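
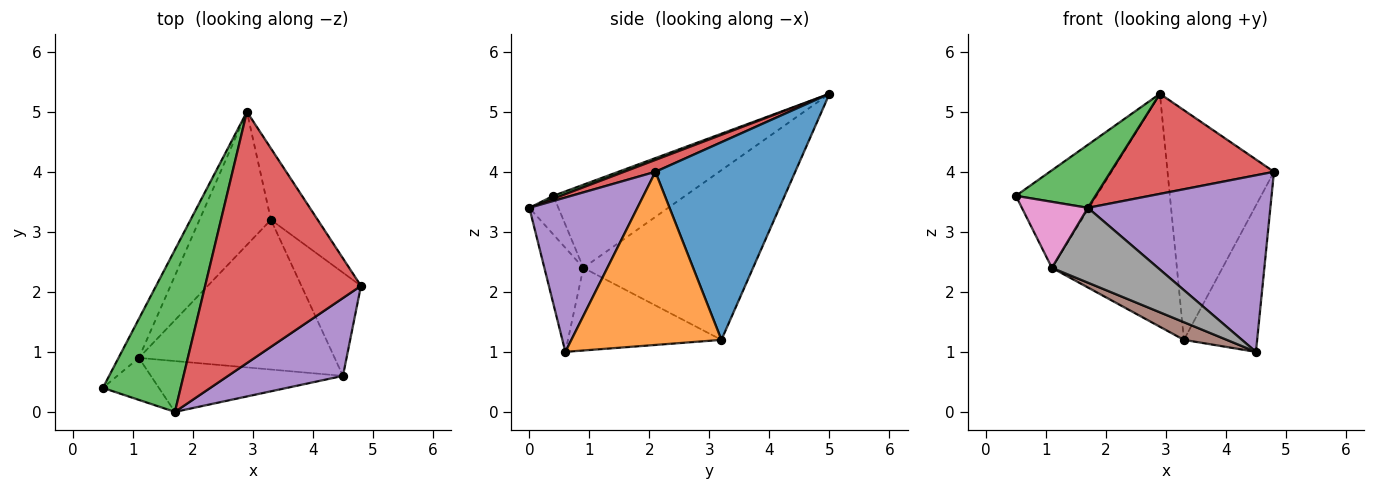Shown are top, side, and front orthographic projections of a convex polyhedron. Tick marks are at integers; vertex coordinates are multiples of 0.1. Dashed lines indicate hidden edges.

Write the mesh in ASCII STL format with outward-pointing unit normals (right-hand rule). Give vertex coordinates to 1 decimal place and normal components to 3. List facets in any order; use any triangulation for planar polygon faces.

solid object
 facet normal 0.782 0.595 -0.185
  outer loop
   vertex 3.3 3.2 1.2
   vertex 2.9 5.0 5.3
   vertex 4.8 2.1 4.0
  endloop
 endfacet
 facet normal 0.859 0.419 -0.295
  outer loop
   vertex 3.3 3.2 1.2
   vertex 4.8 2.1 4.0
   vertex 4.5 0.6 1.0
  endloop
 endfacet
 facet normal 0.034 -0.362 0.931
  outer loop
   vertex 1.7 0.0 3.4
   vertex 2.9 5.0 5.3
   vertex 0.5 0.4 3.6
  endloop
 endfacet
 facet normal 0.071 -0.369 0.927
  outer loop
   vertex 1.7 0.0 3.4
   vertex 4.8 2.1 4.0
   vertex 2.9 5.0 5.3
  endloop
 endfacet
 facet normal 0.476 -0.805 0.355
  outer loop
   vertex 1.7 0.0 3.4
   vertex 4.5 0.6 1.0
   vertex 4.8 2.1 4.0
  endloop
 endfacet
 facet normal -0.387 -0.108 -0.916
  outer loop
   vertex 1.1 0.9 2.4
   vertex 3.3 3.2 1.2
   vertex 4.5 0.6 1.0
  endloop
 endfacet
 facet normal -0.348 -0.791 -0.503
  outer loop
   vertex 1.1 0.9 2.4
   vertex 1.7 0.0 3.4
   vertex 0.5 0.4 3.6
  endloop
 endfacet
 facet normal -0.291 -0.791 -0.538
  outer loop
   vertex 1.1 0.9 2.4
   vertex 4.5 0.6 1.0
   vertex 1.7 0.0 3.4
  endloop
 endfacet
 facet normal -0.835 0.511 -0.204
  outer loop
   vertex 1.1 0.9 2.4
   vertex 0.5 0.4 3.6
   vertex 2.9 5.0 5.3
  endloop
 endfacet
 facet normal -0.762 0.562 -0.321
  outer loop
   vertex 1.1 0.9 2.4
   vertex 2.9 5.0 5.3
   vertex 3.3 3.2 1.2
  endloop
 endfacet
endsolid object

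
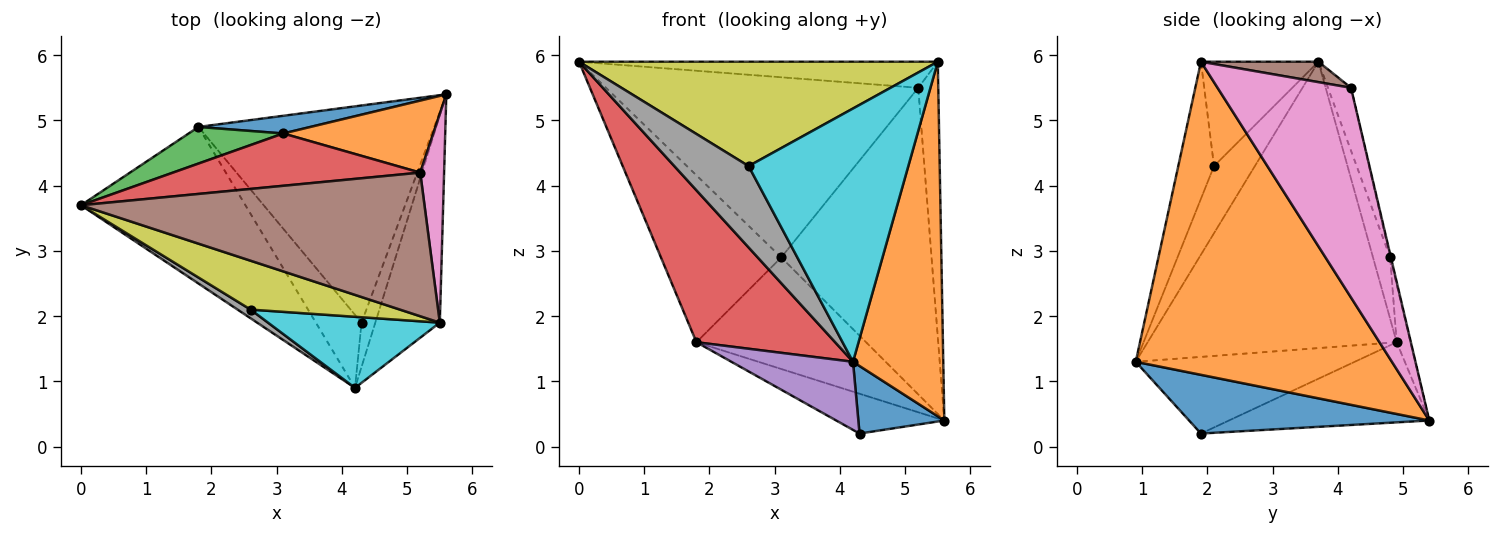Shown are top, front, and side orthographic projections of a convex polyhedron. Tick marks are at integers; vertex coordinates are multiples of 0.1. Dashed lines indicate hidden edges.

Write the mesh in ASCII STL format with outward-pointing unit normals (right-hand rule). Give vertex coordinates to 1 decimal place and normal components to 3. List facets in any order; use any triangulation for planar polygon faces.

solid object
 facet normal 0.919 -0.329 -0.216
  outer loop
   vertex 4.3 1.9 0.2
   vertex 5.6 5.4 0.4
   vertex 4.2 0.9 1.3
  endloop
 endfacet
 facet normal 0.926 -0.326 -0.191
  outer loop
   vertex 5.5 1.9 5.9
   vertex 4.2 0.9 1.3
   vertex 5.6 5.4 0.4
  endloop
 endfacet
 facet normal -0.317 0.171 -0.933
  outer loop
   vertex 1.8 4.9 1.6
   vertex 5.6 5.4 0.4
   vertex 4.3 1.9 0.2
  endloop
 endfacet
 facet normal -0.781 -0.435 -0.448
  outer loop
   vertex 1.8 4.9 1.6
   vertex 4.2 0.9 1.3
   vertex 0.0 3.7 5.9
  endloop
 endfacet
 facet normal -0.775 -0.431 -0.462
  outer loop
   vertex 1.8 4.9 1.6
   vertex 4.3 1.9 0.2
   vertex 4.2 0.9 1.3
  endloop
 endfacet
 facet normal 0.058 0.178 0.982
  outer loop
   vertex 5.2 4.2 5.5
   vertex 0.0 3.7 5.9
   vertex 5.5 1.9 5.9
  endloop
 endfacet
 facet normal 0.983 0.148 0.112
  outer loop
   vertex 5.2 4.2 5.5
   vertex 5.5 1.9 5.9
   vertex 5.6 5.4 0.4
  endloop
 endfacet
 facet normal -0.480 -0.873 0.093
  outer loop
   vertex 2.6 2.1 4.3
   vertex 0.0 3.7 5.9
   vertex 4.2 0.9 1.3
  endloop
 endfacet
 facet normal -0.284 -0.868 0.407
  outer loop
   vertex 2.6 2.1 4.3
   vertex 5.5 1.9 5.9
   vertex 0.0 3.7 5.9
  endloop
 endfacet
 facet normal -0.211 -0.941 0.264
  outer loop
   vertex 2.6 2.1 4.3
   vertex 4.2 0.9 1.3
   vertex 5.5 1.9 5.9
  endloop
 endfacet
 facet normal -0.080 0.984 0.156
  outer loop
   vertex 3.1 4.8 2.9
   vertex 5.6 5.4 0.4
   vertex 1.8 4.9 1.6
  endloop
 endfacet
 facet normal -0.005 0.973 0.229
  outer loop
   vertex 3.1 4.8 2.9
   vertex 5.2 4.2 5.5
   vertex 5.6 5.4 0.4
  endloop
 endfacet
 facet normal -0.138 0.967 0.212
  outer loop
   vertex 3.1 4.8 2.9
   vertex 1.8 4.9 1.6
   vertex 0.0 3.7 5.9
  endloop
 endfacet
 facet normal -0.071 0.958 0.278
  outer loop
   vertex 3.1 4.8 2.9
   vertex 0.0 3.7 5.9
   vertex 5.2 4.2 5.5
  endloop
 endfacet
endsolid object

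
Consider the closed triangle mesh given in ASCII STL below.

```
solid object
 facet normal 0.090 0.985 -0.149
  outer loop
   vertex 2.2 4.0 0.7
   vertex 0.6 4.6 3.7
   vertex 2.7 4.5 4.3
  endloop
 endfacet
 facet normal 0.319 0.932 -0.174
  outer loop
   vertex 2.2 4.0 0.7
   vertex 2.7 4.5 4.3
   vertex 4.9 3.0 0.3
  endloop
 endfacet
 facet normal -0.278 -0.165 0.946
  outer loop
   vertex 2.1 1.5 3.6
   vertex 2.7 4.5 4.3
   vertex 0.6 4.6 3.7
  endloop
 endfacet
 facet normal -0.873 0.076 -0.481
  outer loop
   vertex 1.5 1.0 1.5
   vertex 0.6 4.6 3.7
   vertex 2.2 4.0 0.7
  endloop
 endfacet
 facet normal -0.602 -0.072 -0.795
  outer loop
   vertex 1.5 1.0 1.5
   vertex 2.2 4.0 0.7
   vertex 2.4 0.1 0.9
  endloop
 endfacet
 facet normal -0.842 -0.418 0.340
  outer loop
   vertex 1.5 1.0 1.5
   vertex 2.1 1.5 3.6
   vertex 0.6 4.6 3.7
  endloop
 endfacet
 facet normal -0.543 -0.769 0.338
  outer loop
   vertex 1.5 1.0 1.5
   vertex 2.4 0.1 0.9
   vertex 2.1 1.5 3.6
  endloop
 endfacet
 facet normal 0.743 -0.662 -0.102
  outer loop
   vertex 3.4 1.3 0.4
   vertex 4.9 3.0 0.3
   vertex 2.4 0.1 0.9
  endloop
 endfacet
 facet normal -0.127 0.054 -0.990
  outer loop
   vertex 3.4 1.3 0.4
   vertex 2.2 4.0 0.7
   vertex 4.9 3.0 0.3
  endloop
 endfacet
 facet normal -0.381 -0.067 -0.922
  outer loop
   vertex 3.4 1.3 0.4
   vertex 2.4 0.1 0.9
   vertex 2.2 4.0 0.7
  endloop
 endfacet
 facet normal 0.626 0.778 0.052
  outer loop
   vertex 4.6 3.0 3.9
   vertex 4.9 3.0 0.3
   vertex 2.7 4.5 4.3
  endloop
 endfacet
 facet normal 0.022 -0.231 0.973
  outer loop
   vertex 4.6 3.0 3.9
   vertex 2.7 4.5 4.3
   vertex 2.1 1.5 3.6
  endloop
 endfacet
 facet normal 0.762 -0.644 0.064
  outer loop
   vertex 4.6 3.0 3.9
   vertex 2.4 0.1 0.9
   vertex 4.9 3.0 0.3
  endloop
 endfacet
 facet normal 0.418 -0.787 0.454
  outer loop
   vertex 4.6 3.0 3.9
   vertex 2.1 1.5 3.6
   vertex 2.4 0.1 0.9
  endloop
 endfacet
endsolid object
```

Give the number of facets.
14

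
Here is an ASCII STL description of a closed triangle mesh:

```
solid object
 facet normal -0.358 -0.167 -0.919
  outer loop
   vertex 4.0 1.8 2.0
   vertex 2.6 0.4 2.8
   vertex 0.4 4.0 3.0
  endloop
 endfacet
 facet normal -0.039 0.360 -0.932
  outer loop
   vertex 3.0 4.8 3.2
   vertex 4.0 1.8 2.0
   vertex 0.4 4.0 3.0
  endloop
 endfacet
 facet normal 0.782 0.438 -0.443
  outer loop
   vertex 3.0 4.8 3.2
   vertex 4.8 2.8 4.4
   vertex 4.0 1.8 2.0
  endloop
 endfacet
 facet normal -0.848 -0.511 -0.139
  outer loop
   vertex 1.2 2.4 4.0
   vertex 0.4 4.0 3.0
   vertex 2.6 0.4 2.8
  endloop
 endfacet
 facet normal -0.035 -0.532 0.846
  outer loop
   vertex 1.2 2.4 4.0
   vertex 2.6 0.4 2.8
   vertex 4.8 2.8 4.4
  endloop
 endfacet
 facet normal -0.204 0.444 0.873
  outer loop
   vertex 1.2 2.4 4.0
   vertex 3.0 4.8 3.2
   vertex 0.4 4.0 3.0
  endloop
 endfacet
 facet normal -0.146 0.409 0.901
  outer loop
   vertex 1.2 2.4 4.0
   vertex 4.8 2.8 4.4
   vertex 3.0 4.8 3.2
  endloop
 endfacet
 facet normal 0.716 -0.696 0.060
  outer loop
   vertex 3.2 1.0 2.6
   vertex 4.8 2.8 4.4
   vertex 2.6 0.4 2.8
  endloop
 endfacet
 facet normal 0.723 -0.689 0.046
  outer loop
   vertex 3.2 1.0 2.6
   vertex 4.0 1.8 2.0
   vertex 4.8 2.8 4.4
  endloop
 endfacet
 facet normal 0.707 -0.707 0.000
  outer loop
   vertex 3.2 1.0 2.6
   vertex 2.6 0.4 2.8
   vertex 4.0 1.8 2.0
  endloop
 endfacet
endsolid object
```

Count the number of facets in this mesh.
10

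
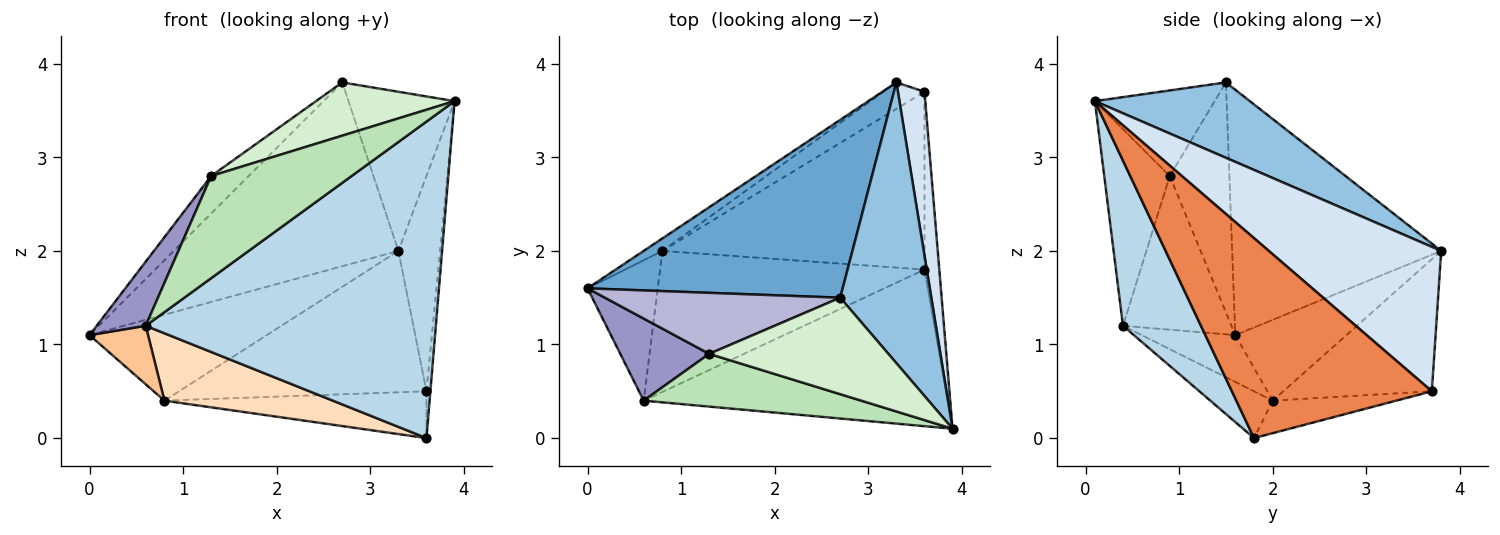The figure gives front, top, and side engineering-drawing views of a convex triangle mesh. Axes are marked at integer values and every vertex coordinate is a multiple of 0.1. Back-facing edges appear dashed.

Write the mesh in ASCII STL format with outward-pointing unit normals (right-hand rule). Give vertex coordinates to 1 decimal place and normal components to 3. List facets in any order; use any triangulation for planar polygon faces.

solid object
 facet normal -0.556 0.597 0.578
  outer loop
   vertex 2.7 1.5 3.8
   vertex 3.3 3.8 2.0
   vertex 0.0 1.6 1.1
  endloop
 endfacet
 facet normal 0.584 0.400 0.706
  outer loop
   vertex 2.7 1.5 3.8
   vertex 3.9 0.1 3.6
   vertex 3.3 3.8 2.0
  endloop
 endfacet
 facet normal 0.234 -0.871 -0.431
  outer loop
   vertex 0.6 0.4 1.2
   vertex 3.6 1.8 0.0
   vertex 3.9 0.1 3.6
  endloop
 endfacet
 facet normal 0.957 0.231 0.176
  outer loop
   vertex 3.6 3.7 0.5
   vertex 3.3 3.8 2.0
   vertex 3.9 0.1 3.6
  endloop
 endfacet
 facet normal 0.997 0.019 -0.074
  outer loop
   vertex 3.6 3.7 0.5
   vertex 3.9 0.1 3.6
   vertex 3.6 1.8 0.0
  endloop
 endfacet
 facet normal -0.119 0.253 -0.960
  outer loop
   vertex 0.8 2.0 0.4
   vertex 3.6 3.7 0.5
   vertex 3.6 1.8 0.0
  endloop
 endfacet
 facet normal -0.524 -0.328 -0.786
  outer loop
   vertex 0.8 2.0 0.4
   vertex 0.6 0.4 1.2
   vertex 0.0 1.6 1.1
  endloop
 endfacet
 facet normal -0.158 -0.426 -0.891
  outer loop
   vertex 0.8 2.0 0.4
   vertex 3.6 1.8 0.0
   vertex 0.6 0.4 1.2
  endloop
 endfacet
 facet normal -0.527 0.841 -0.122
  outer loop
   vertex 0.8 2.0 0.4
   vertex 0.0 1.6 1.1
   vertex 3.3 3.8 2.0
  endloop
 endfacet
 facet normal -0.508 0.847 -0.158
  outer loop
   vertex 0.8 2.0 0.4
   vertex 3.3 3.8 2.0
   vertex 3.6 3.7 0.5
  endloop
 endfacet
 facet normal -0.383 -0.821 0.424
  outer loop
   vertex 1.3 0.9 2.8
   vertex 0.6 0.4 1.2
   vertex 3.9 0.1 3.6
  endloop
 endfacet
 facet normal -0.386 -0.446 0.808
  outer loop
   vertex 1.3 0.9 2.8
   vertex 3.9 0.1 3.6
   vertex 2.7 1.5 3.8
  endloop
 endfacet
 facet normal -0.806 -0.364 0.466
  outer loop
   vertex 1.3 0.9 2.8
   vertex 0.0 1.6 1.1
   vertex 0.6 0.4 1.2
  endloop
 endfacet
 facet normal -0.640 0.402 0.655
  outer loop
   vertex 1.3 0.9 2.8
   vertex 2.7 1.5 3.8
   vertex 0.0 1.6 1.1
  endloop
 endfacet
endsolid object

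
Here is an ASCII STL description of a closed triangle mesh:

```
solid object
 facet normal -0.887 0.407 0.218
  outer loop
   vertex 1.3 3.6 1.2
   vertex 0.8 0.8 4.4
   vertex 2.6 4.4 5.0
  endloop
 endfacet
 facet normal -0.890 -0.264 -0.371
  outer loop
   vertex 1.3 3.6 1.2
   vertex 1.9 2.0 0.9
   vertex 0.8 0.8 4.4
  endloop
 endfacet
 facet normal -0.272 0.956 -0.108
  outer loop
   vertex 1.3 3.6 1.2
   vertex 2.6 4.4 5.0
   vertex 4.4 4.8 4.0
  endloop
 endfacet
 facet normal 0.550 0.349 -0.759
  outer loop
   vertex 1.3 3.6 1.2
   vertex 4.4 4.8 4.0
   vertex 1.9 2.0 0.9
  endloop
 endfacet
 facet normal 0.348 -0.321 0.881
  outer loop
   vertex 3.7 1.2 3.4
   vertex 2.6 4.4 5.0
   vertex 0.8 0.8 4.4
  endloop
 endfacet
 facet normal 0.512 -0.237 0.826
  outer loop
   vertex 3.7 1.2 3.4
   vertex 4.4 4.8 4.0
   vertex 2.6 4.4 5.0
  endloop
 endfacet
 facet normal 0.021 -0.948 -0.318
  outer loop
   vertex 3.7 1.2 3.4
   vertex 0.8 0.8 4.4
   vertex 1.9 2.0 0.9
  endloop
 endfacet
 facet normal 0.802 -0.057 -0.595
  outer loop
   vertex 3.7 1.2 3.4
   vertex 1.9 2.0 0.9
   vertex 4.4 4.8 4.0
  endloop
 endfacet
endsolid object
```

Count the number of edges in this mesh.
12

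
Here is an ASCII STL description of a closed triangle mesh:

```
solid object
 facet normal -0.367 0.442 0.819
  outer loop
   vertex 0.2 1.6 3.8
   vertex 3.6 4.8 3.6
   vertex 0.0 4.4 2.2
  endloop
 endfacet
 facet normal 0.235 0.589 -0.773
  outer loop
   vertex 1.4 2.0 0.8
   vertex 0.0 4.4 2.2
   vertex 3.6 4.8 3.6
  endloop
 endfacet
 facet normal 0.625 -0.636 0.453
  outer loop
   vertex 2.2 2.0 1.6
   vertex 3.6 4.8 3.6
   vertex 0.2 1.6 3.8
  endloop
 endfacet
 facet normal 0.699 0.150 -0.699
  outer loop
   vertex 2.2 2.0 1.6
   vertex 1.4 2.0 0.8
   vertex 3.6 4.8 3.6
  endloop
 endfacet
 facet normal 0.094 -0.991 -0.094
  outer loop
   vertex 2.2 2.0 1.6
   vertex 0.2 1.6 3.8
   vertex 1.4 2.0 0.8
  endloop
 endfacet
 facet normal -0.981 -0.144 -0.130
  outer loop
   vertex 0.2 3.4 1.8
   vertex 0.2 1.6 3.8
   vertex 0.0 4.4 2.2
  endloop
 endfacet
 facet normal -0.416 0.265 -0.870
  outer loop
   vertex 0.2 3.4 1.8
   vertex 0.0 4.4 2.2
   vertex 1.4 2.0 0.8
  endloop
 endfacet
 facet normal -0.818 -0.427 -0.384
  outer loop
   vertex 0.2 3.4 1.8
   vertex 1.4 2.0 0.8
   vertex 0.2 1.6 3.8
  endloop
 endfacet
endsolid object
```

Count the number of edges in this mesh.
12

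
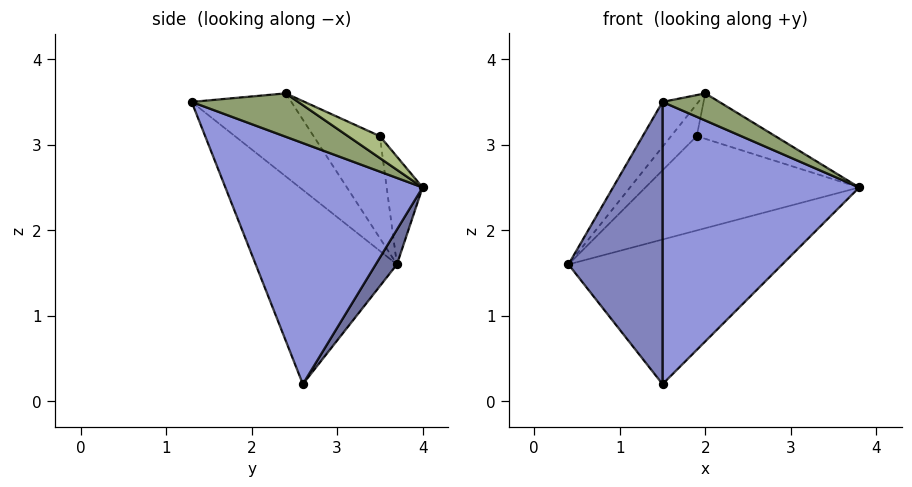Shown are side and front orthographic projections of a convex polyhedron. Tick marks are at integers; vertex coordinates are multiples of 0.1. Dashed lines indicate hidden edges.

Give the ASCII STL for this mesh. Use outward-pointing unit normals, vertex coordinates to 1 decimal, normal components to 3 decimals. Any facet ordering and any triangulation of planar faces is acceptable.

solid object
 facet normal 0.081 0.814 -0.576
  outer loop
   vertex 1.5 2.6 0.2
   vertex 0.4 3.7 1.6
   vertex 3.8 4.0 2.5
  endloop
 endfacet
 facet normal -0.813 -0.542 -0.213
  outer loop
   vertex 1.5 2.6 0.2
   vertex 1.5 1.3 3.5
   vertex 0.4 3.7 1.6
  endloop
 endfacet
 facet normal 0.682 -0.680 -0.268
  outer loop
   vertex 1.5 2.6 0.2
   vertex 3.8 4.0 2.5
   vertex 1.5 1.3 3.5
  endloop
 endfacet
 facet normal -0.159 0.945 0.285
  outer loop
   vertex 1.9 3.5 3.1
   vertex 3.8 4.0 2.5
   vertex 0.4 3.7 1.6
  endloop
 endfacet
 facet normal 0.703 -0.374 0.605
  outer loop
   vertex 2.0 2.4 3.6
   vertex 1.5 1.3 3.5
   vertex 3.8 4.0 2.5
  endloop
 endfacet
 facet normal 0.171 0.421 0.891
  outer loop
   vertex 2.0 2.4 3.6
   vertex 3.8 4.0 2.5
   vertex 1.9 3.5 3.1
  endloop
 endfacet
 facet normal -0.674 0.243 0.697
  outer loop
   vertex 2.0 2.4 3.6
   vertex 0.4 3.7 1.6
   vertex 1.5 1.3 3.5
  endloop
 endfacet
 facet normal -0.666 0.258 0.700
  outer loop
   vertex 2.0 2.4 3.6
   vertex 1.9 3.5 3.1
   vertex 0.4 3.7 1.6
  endloop
 endfacet
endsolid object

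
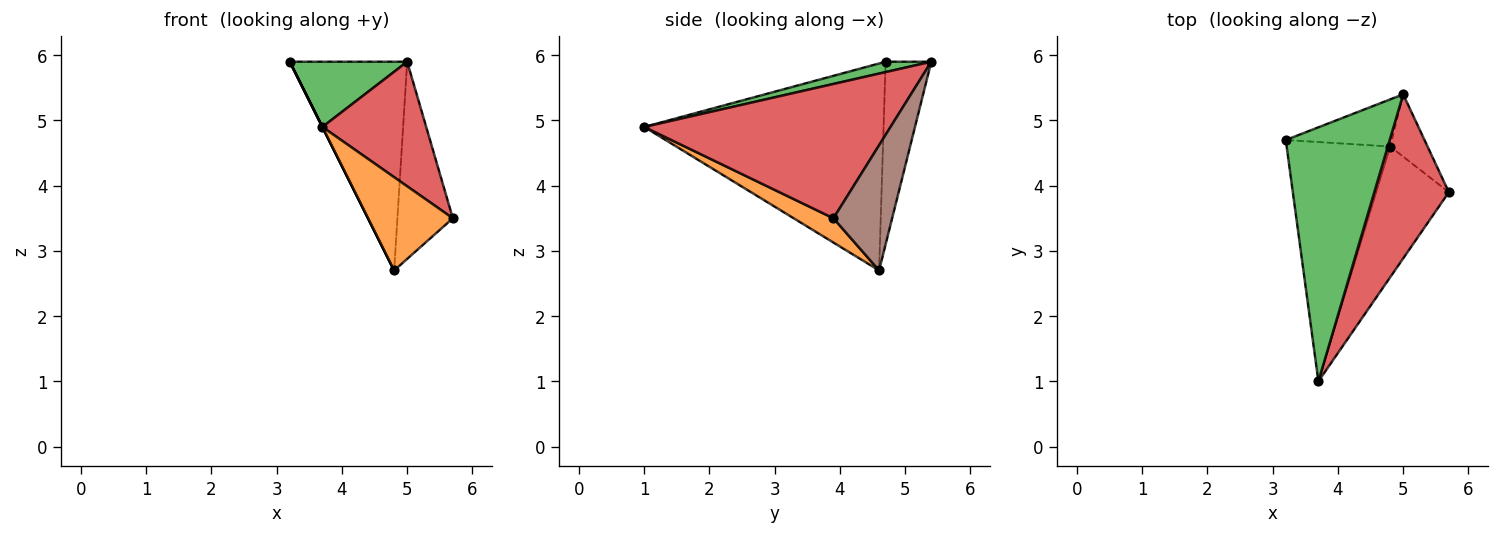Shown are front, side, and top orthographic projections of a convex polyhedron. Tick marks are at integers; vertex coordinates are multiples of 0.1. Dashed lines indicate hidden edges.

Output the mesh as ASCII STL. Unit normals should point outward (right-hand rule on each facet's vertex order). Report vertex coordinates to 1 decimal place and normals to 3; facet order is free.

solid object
 facet normal -0.894 0.000 -0.447
  outer loop
   vertex 4.8 4.6 2.7
   vertex 3.7 1.0 4.9
   vertex 3.2 4.7 5.9
  endloop
 endfacet
 facet normal 0.263 -0.560 -0.786
  outer loop
   vertex 4.8 4.6 2.7
   vertex 5.7 3.9 3.5
   vertex 3.7 1.0 4.9
  endloop
 endfacet
 facet normal 0.096 -0.248 0.964
  outer loop
   vertex 5.0 5.4 5.9
   vertex 3.2 4.7 5.9
   vertex 3.7 1.0 4.9
  endloop
 endfacet
 facet normal 0.820 -0.346 0.455
  outer loop
   vertex 5.0 5.4 5.9
   vertex 3.7 1.0 4.9
   vertex 5.7 3.9 3.5
  endloop
 endfacet
 facet normal -0.355 0.912 -0.206
  outer loop
   vertex 5.0 5.4 5.9
   vertex 4.8 4.6 2.7
   vertex 3.2 4.7 5.9
  endloop
 endfacet
 facet normal 0.710 0.671 -0.212
  outer loop
   vertex 5.0 5.4 5.9
   vertex 5.7 3.9 3.5
   vertex 4.8 4.6 2.7
  endloop
 endfacet
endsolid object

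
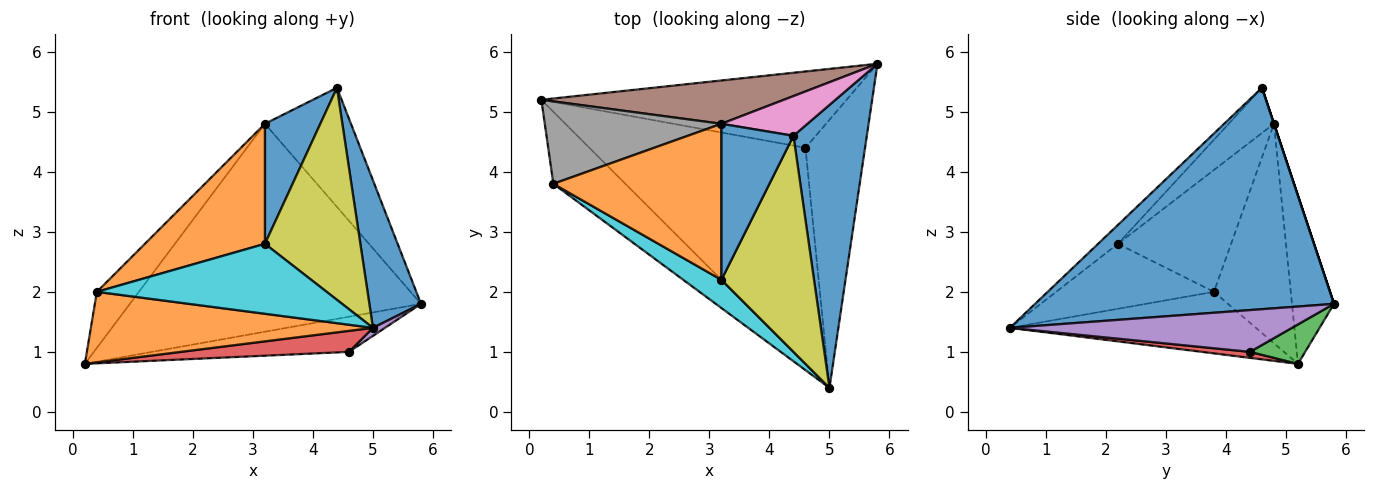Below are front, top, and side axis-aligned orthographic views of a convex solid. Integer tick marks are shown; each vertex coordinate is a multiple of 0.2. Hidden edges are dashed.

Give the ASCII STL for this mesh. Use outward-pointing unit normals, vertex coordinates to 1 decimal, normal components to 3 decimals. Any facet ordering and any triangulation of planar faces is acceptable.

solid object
 facet normal 0.937 -0.162 0.310
  outer loop
   vertex 4.4 4.6 5.4
   vertex 5.0 0.4 1.4
   vertex 5.8 5.8 1.8
  endloop
 endfacet
 facet normal -0.521 -0.597 -0.610
  outer loop
   vertex 0.4 3.8 2.0
   vertex 0.2 5.2 0.8
   vertex 5.0 0.4 1.4
  endloop
 endfacet
 facet normal 0.117 0.416 -0.902
  outer loop
   vertex 4.6 4.4 1.0
   vertex 0.2 5.2 0.8
   vertex 5.8 5.8 1.8
  endloop
 endfacet
 facet normal 0.028 -0.097 -0.995
  outer loop
   vertex 4.6 4.4 1.0
   vertex 5.0 0.4 1.4
   vertex 0.2 5.2 0.8
  endloop
 endfacet
 facet normal 0.574 -0.024 -0.818
  outer loop
   vertex 4.6 4.4 1.0
   vertex 5.8 5.8 1.8
   vertex 5.0 0.4 1.4
  endloop
 endfacet
 facet normal -0.140 0.969 0.202
  outer loop
   vertex 3.2 4.8 4.8
   vertex 5.8 5.8 1.8
   vertex 0.2 5.2 0.8
  endloop
 endfacet
 facet normal 0.000 0.949 0.316
  outer loop
   vertex 3.2 4.8 4.8
   vertex 4.4 4.6 5.4
   vertex 5.8 5.8 1.8
  endloop
 endfacet
 facet normal -0.717 0.392 0.577
  outer loop
   vertex 3.2 4.8 4.8
   vertex 0.2 5.2 0.8
   vertex 0.4 3.8 2.0
  endloop
 endfacet
 facet normal -0.144 -0.693 0.706
  outer loop
   vertex 3.2 2.2 2.8
   vertex 5.0 0.4 1.4
   vertex 4.4 4.6 5.4
  endloop
 endfacet
 facet normal -0.537 -0.782 0.315
  outer loop
   vertex 3.2 2.2 2.8
   vertex 0.4 3.8 2.0
   vertex 5.0 0.4 1.4
  endloop
 endfacet
 facet normal -0.446 -0.546 0.710
  outer loop
   vertex 3.2 2.2 2.8
   vertex 4.4 4.6 5.4
   vertex 3.2 4.8 4.8
  endloop
 endfacet
 facet normal -0.498 -0.529 0.687
  outer loop
   vertex 3.2 2.2 2.8
   vertex 3.2 4.8 4.8
   vertex 0.4 3.8 2.0
  endloop
 endfacet
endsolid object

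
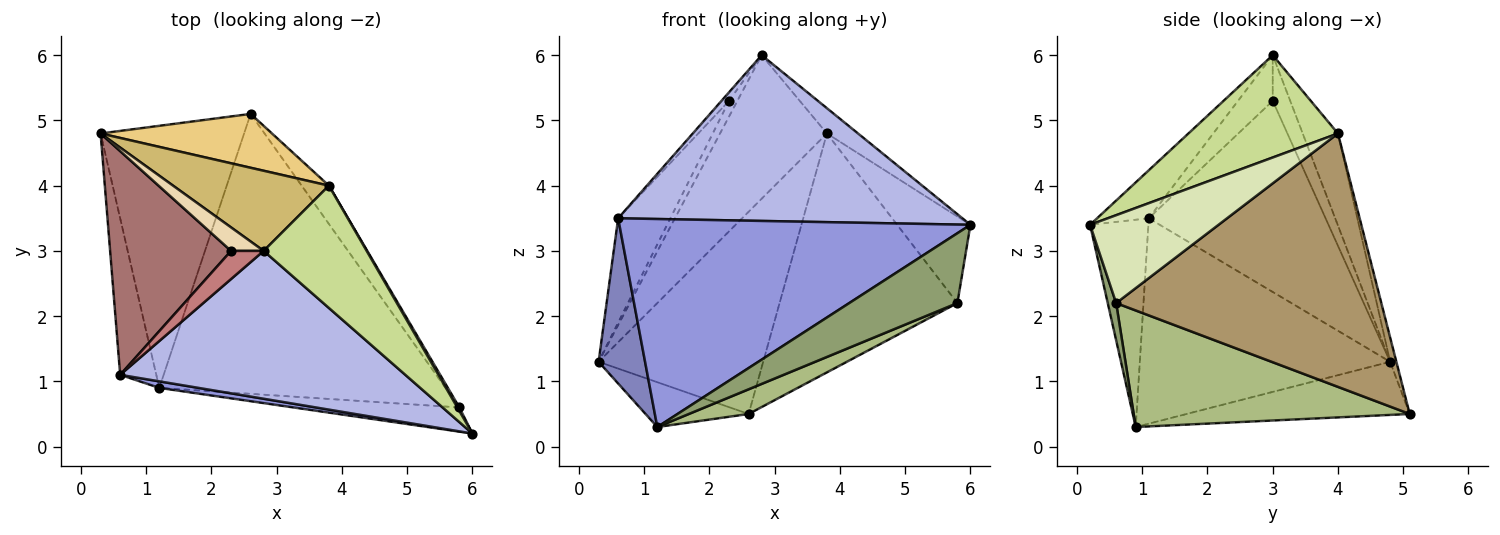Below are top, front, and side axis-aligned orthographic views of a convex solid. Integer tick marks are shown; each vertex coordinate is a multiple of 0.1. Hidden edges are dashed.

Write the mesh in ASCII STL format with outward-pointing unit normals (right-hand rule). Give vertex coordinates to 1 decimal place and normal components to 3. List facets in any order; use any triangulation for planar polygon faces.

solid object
 facet normal -0.343 0.158 -0.926
  outer loop
   vertex 2.6 5.1 0.5
   vertex 1.2 0.9 0.3
   vertex 0.3 4.8 1.3
  endloop
 endfacet
 facet normal -0.969 -0.180 -0.170
  outer loop
   vertex 0.6 1.1 3.5
   vertex 0.3 4.8 1.3
   vertex 1.2 0.9 0.3
  endloop
 endfacet
 facet normal -0.164 -0.986 0.031
  outer loop
   vertex 0.6 1.1 3.5
   vertex 1.2 0.9 0.3
   vertex 6.0 0.2 3.4
  endloop
 endfacet
 facet normal -0.111 -0.742 0.662
  outer loop
   vertex 0.6 1.1 3.5
   vertex 6.0 0.2 3.4
   vertex 2.8 3.0 6.0
  endloop
 endfacet
 facet normal 0.073 -0.942 -0.326
  outer loop
   vertex 5.8 0.6 2.2
   vertex 6.0 0.2 3.4
   vertex 1.2 0.9 0.3
  endloop
 endfacet
 facet normal 0.376 -0.081 -0.923
  outer loop
   vertex 5.8 0.6 2.2
   vertex 1.2 0.9 0.3
   vertex 2.6 5.1 0.5
  endloop
 endfacet
 facet normal 0.697 0.145 0.702
  outer loop
   vertex 3.8 4.0 4.8
   vertex 2.8 3.0 6.0
   vertex 6.0 0.2 3.4
  endloop
 endfacet
 facet normal 0.868 0.495 0.020
  outer loop
   vertex 3.8 4.0 4.8
   vertex 6.0 0.2 3.4
   vertex 5.8 0.6 2.2
  endloop
 endfacet
 facet normal 0.827 0.555 -0.089
  outer loop
   vertex 3.8 4.0 4.8
   vertex 5.8 0.6 2.2
   vertex 2.6 5.1 0.5
  endloop
 endfacet
 facet normal -0.277 0.839 0.469
  outer loop
   vertex 3.8 4.0 4.8
   vertex 0.3 4.8 1.3
   vertex 2.8 3.0 6.0
  endloop
 endfacet
 facet normal -0.036 0.966 0.257
  outer loop
   vertex 3.8 4.0 4.8
   vertex 2.6 5.1 0.5
   vertex 0.3 4.8 1.3
  endloop
 endfacet
 facet normal -0.759 0.361 0.542
  outer loop
   vertex 2.3 3.0 5.3
   vertex 2.8 3.0 6.0
   vertex 0.3 4.8 1.3
  endloop
 endfacet
 facet normal -0.820 0.242 0.519
  outer loop
   vertex 2.3 3.0 5.3
   vertex 0.3 4.8 1.3
   vertex 0.6 1.1 3.5
  endloop
 endfacet
 facet normal -0.801 0.175 0.572
  outer loop
   vertex 2.3 3.0 5.3
   vertex 0.6 1.1 3.5
   vertex 2.8 3.0 6.0
  endloop
 endfacet
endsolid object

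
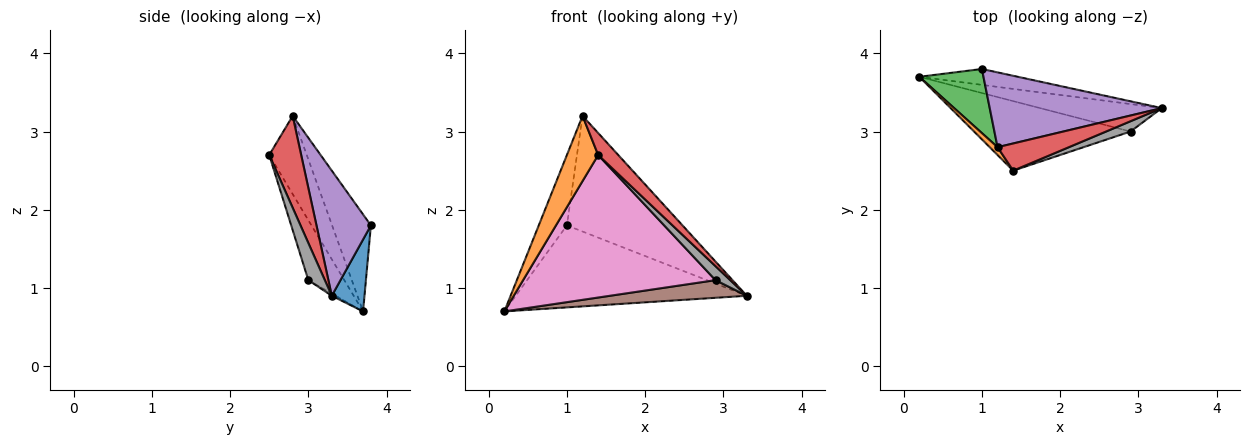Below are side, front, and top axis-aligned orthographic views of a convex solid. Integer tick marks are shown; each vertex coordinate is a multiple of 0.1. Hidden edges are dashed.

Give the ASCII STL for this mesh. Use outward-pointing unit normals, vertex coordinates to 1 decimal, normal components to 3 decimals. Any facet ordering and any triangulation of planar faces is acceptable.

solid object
 facet normal 0.138 0.972 -0.188
  outer loop
   vertex 1.0 3.8 1.8
   vertex 3.3 3.3 0.9
   vertex 0.2 3.7 0.7
  endloop
 endfacet
 facet normal -0.766 -0.638 0.077
  outer loop
   vertex 1.2 2.8 3.2
   vertex 0.2 3.7 0.7
   vertex 1.4 2.5 2.7
  endloop
 endfacet
 facet normal -0.714 0.518 0.472
  outer loop
   vertex 1.2 2.8 3.2
   vertex 1.0 3.8 1.8
   vertex 0.2 3.7 0.7
  endloop
 endfacet
 facet normal 0.708 -0.444 0.550
  outer loop
   vertex 1.2 2.8 3.2
   vertex 1.4 2.5 2.7
   vertex 3.3 3.3 0.9
  endloop
 endfacet
 facet normal 0.367 0.781 0.505
  outer loop
   vertex 1.2 2.8 3.2
   vertex 3.3 3.3 0.9
   vertex 1.0 3.8 1.8
  endloop
 endfacet
 facet normal -0.015 -0.540 -0.841
  outer loop
   vertex 2.9 3.0 1.1
   vertex 0.2 3.7 0.7
   vertex 3.3 3.3 0.9
  endloop
 endfacet
 facet normal -0.166 -0.886 -0.432
  outer loop
   vertex 2.9 3.0 1.1
   vertex 1.4 2.5 2.7
   vertex 0.2 3.7 0.7
  endloop
 endfacet
 facet normal 0.669 -0.599 0.440
  outer loop
   vertex 2.9 3.0 1.1
   vertex 3.3 3.3 0.9
   vertex 1.4 2.5 2.7
  endloop
 endfacet
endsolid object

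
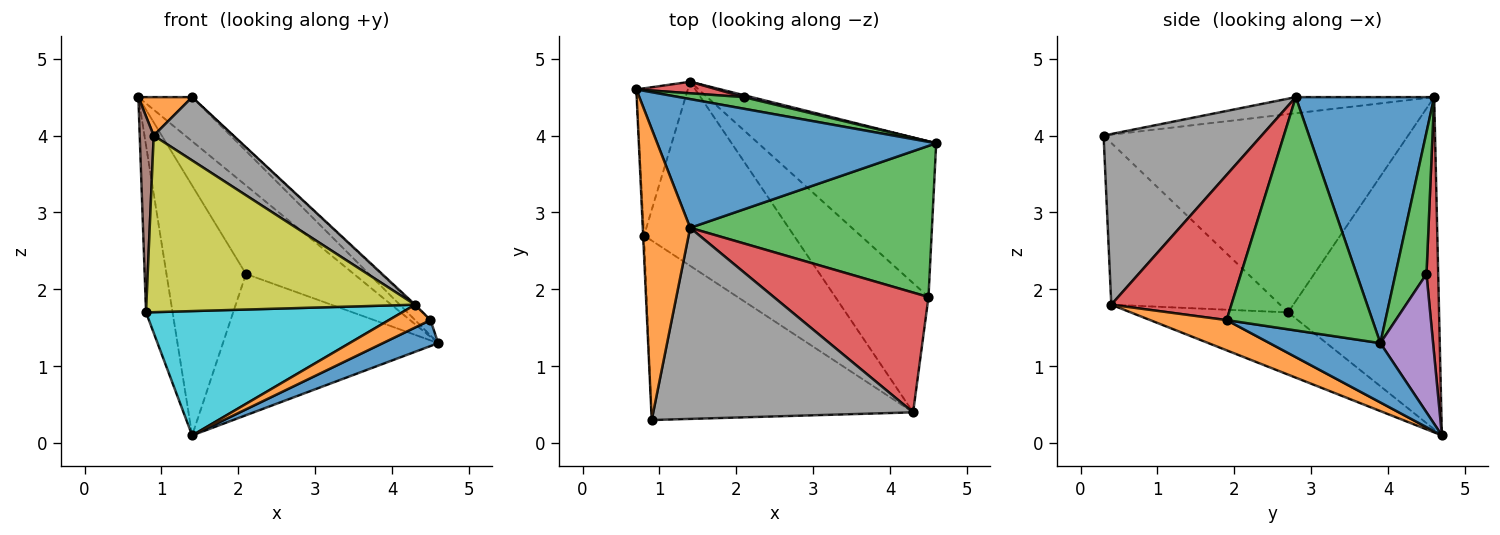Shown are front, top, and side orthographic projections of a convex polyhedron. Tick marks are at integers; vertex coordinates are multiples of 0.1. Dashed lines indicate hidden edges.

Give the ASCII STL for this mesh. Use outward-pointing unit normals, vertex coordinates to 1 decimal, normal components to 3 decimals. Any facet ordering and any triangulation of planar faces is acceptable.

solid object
 facet normal 0.641 0.249 0.726
  outer loop
   vertex 1.4 2.8 4.5
   vertex 4.6 3.9 1.3
   vertex 0.7 4.6 4.5
  endloop
 endfacet
 facet normal -0.319 -0.124 0.940
  outer loop
   vertex 1.4 2.8 4.5
   vertex 0.7 4.6 4.5
   vertex 0.9 0.3 4.0
  endloop
 endfacet
 facet normal 0.274 0.954 0.125
  outer loop
   vertex 2.1 4.5 2.2
   vertex 0.7 4.6 4.5
   vertex 4.6 3.9 1.3
  endloop
 endfacet
 facet normal 0.146 0.988 0.046
  outer loop
   vertex 2.1 4.5 2.2
   vertex 1.4 4.7 0.1
   vertex 0.7 4.6 4.5
  endloop
 endfacet
 facet normal 0.238 0.971 0.013
  outer loop
   vertex 2.1 4.5 2.2
   vertex 4.6 3.9 1.3
   vertex 1.4 4.7 0.1
  endloop
 endfacet
 facet normal -0.999 -0.046 -0.005
  outer loop
   vertex 0.8 2.7 1.7
   vertex 0.9 0.3 4.0
   vertex 0.7 4.6 4.5
  endloop
 endfacet
 facet normal -0.974 0.171 -0.151
  outer loop
   vertex 0.8 2.7 1.7
   vertex 0.7 4.6 4.5
   vertex 1.4 4.7 0.1
  endloop
 endfacet
 facet normal 0.529 -0.267 0.806
  outer loop
   vertex 4.3 0.4 1.8
   vertex 1.4 2.8 4.5
   vertex 0.9 0.3 4.0
  endloop
 endfacet
 facet normal -0.403 -0.642 -0.652
  outer loop
   vertex 4.3 0.4 1.8
   vertex 0.9 0.3 4.0
   vertex 0.8 2.7 1.7
  endloop
 endfacet
 facet normal -0.325 -0.529 -0.784
  outer loop
   vertex 4.3 0.4 1.8
   vertex 0.8 2.7 1.7
   vertex 1.4 4.7 0.1
  endloop
 endfacet
 facet normal 0.312 -0.156 -0.937
  outer loop
   vertex 4.5 1.9 1.6
   vertex 1.4 4.7 0.1
   vertex 4.6 3.9 1.3
  endloop
 endfacet
 facet normal 0.304 -0.166 -0.938
  outer loop
   vertex 4.5 1.9 1.6
   vertex 4.3 0.4 1.8
   vertex 1.4 4.7 0.1
  endloop
 endfacet
 facet normal 0.693 0.073 0.718
  outer loop
   vertex 4.5 1.9 1.6
   vertex 4.6 3.9 1.3
   vertex 1.4 2.8 4.5
  endloop
 endfacet
 facet normal 0.684 0.006 0.729
  outer loop
   vertex 4.5 1.9 1.6
   vertex 1.4 2.8 4.5
   vertex 4.3 0.4 1.8
  endloop
 endfacet
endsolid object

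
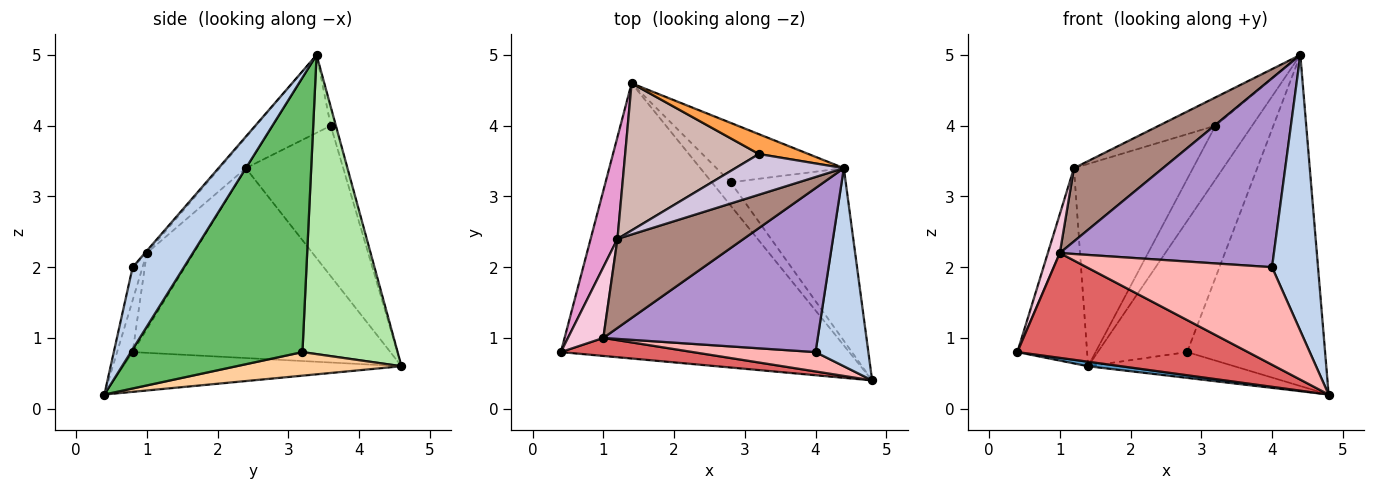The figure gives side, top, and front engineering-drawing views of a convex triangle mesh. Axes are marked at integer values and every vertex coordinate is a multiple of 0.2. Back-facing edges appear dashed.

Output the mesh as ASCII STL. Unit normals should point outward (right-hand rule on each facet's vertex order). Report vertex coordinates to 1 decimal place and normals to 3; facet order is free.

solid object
 facet normal -0.137 -0.016 -0.991
  outer loop
   vertex 1.4 4.6 0.6
   vertex 4.8 0.4 0.2
   vertex 0.4 0.8 0.8
  endloop
 endfacet
 facet normal 0.671 -0.602 0.432
  outer loop
   vertex 4.0 0.8 2.0
   vertex 4.8 0.4 0.2
   vertex 4.4 3.4 5.0
  endloop
 endfacet
 facet normal -0.131 0.930 0.343
  outer loop
   vertex 3.2 3.6 4.0
   vertex 4.4 3.4 5.0
   vertex 1.4 4.6 0.6
  endloop
 endfacet
 facet normal 0.642 0.569 -0.514
  outer loop
   vertex 2.8 3.2 0.8
   vertex 4.8 0.4 0.2
   vertex 1.4 4.6 0.6
  endloop
 endfacet
 facet normal 0.741 0.596 -0.311
  outer loop
   vertex 2.8 3.2 0.8
   vertex 4.4 3.4 5.0
   vertex 4.8 0.4 0.2
  endloop
 endfacet
 facet normal 0.696 0.654 -0.296
  outer loop
   vertex 2.8 3.2 0.8
   vertex 1.4 4.6 0.6
   vertex 4.4 3.4 5.0
  endloop
 endfacet
 facet normal -0.066 -0.983 0.169
  outer loop
   vertex 1.0 1.0 2.2
   vertex 0.4 0.8 0.8
   vertex 4.8 0.4 0.2
  endloop
 endfacet
 facet normal -0.052 -0.980 0.194
  outer loop
   vertex 1.0 1.0 2.2
   vertex 4.8 0.4 0.2
   vertex 4.0 0.8 2.0
  endloop
 endfacet
 facet normal -0.007 -0.755 0.655
  outer loop
   vertex 1.0 1.0 2.2
   vertex 4.0 0.8 2.0
   vertex 4.4 3.4 5.0
  endloop
 endfacet
 facet normal -0.507 0.492 0.707
  outer loop
   vertex 1.2 2.4 3.4
   vertex 4.4 3.4 5.0
   vertex 3.2 3.6 4.0
  endloop
 endfacet
 facet normal -0.184 -0.624 0.759
  outer loop
   vertex 1.2 2.4 3.4
   vertex 1.0 1.0 2.2
   vertex 4.4 3.4 5.0
  endloop
 endfacet
 facet normal -0.552 0.674 0.491
  outer loop
   vertex 1.2 2.4 3.4
   vertex 3.2 3.6 4.0
   vertex 1.4 4.6 0.6
  endloop
 endfacet
 facet normal -0.956 0.259 0.135
  outer loop
   vertex 1.2 2.4 3.4
   vertex 1.4 4.6 0.6
   vertex 0.4 0.8 0.8
  endloop
 endfacet
 facet normal -0.883 -0.226 0.411
  outer loop
   vertex 1.2 2.4 3.4
   vertex 0.4 0.8 0.8
   vertex 1.0 1.0 2.2
  endloop
 endfacet
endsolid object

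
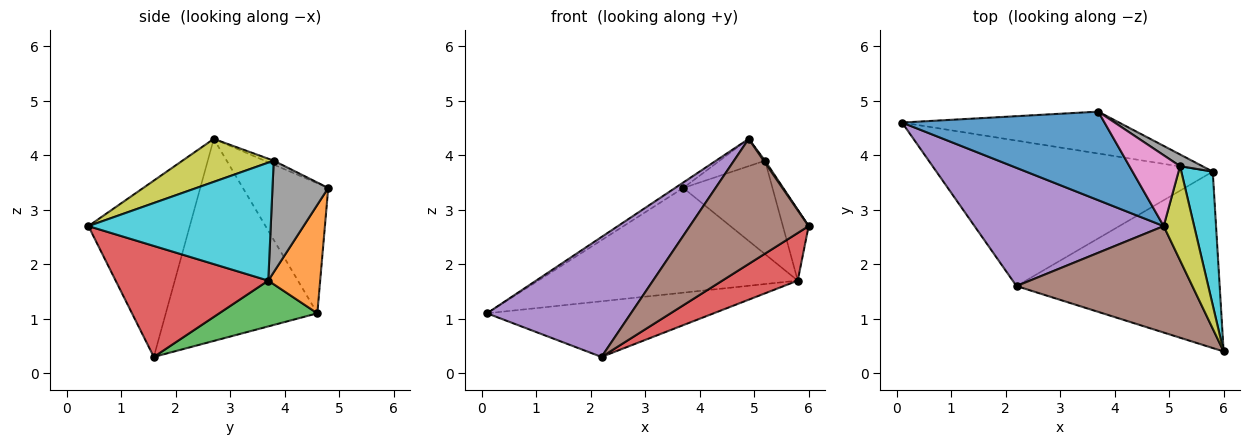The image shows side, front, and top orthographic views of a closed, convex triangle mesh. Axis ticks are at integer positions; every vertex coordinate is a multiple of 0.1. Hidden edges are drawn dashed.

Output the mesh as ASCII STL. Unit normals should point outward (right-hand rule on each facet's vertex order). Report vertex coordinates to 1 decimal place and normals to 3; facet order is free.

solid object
 facet normal -0.540 0.052 0.840
  outer loop
   vertex 4.9 2.7 4.3
   vertex 3.7 4.8 3.4
   vertex 0.1 4.6 1.1
  endloop
 endfacet
 facet normal 0.183 0.913 -0.365
  outer loop
   vertex 5.8 3.7 1.7
   vertex 0.1 4.6 1.1
   vertex 3.7 4.8 3.4
  endloop
 endfacet
 facet normal 0.153 0.353 -0.923
  outer loop
   vertex 2.2 1.6 0.3
   vertex 0.1 4.6 1.1
   vertex 5.8 3.7 1.7
  endloop
 endfacet
 facet normal 0.467 -0.230 -0.854
  outer loop
   vertex 2.2 1.6 0.3
   vertex 5.8 3.7 1.7
   vertex 6.0 0.4 2.7
  endloop
 endfacet
 facet normal -0.600 -0.570 0.562
  outer loop
   vertex 2.2 1.6 0.3
   vertex 4.9 2.7 4.3
   vertex 0.1 4.6 1.1
  endloop
 endfacet
 facet normal -0.545 -0.639 0.543
  outer loop
   vertex 2.2 1.6 0.3
   vertex 6.0 0.4 2.7
   vertex 4.9 2.7 4.3
  endloop
 endfacet
 facet normal -0.072 0.358 0.931
  outer loop
   vertex 5.2 3.8 3.9
   vertex 3.7 4.8 3.4
   vertex 4.9 2.7 4.3
  endloop
 endfacet
 facet normal 0.527 0.843 0.105
  outer loop
   vertex 5.2 3.8 3.9
   vertex 5.8 3.7 1.7
   vertex 3.7 4.8 3.4
  endloop
 endfacet
 facet normal 0.816 -0.012 0.578
  outer loop
   vertex 5.2 3.8 3.9
   vertex 4.9 2.7 4.3
   vertex 6.0 0.4 2.7
  endloop
 endfacet
 facet normal 0.957 0.135 0.255
  outer loop
   vertex 5.2 3.8 3.9
   vertex 6.0 0.4 2.7
   vertex 5.8 3.7 1.7
  endloop
 endfacet
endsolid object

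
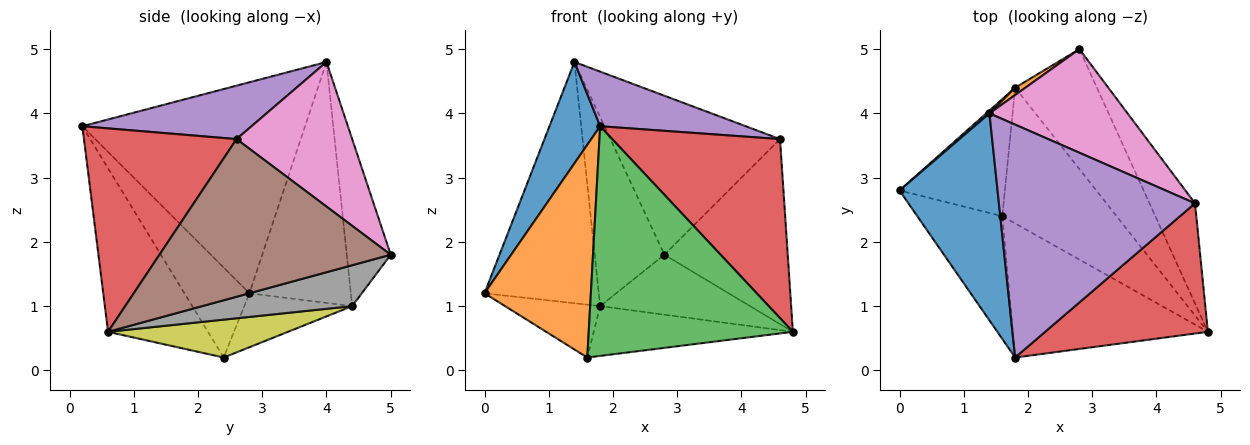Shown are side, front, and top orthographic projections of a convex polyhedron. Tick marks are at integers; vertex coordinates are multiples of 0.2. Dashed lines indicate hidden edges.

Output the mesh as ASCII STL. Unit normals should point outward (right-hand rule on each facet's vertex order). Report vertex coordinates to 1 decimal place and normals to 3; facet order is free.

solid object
 facet normal -0.888 -0.202 0.413
  outer loop
   vertex 1.4 4.0 4.8
   vertex 0.0 2.8 1.2
   vertex 1.8 0.2 3.8
  endloop
 endfacet
 facet normal -0.468 -0.766 -0.442
  outer loop
   vertex 1.6 2.4 0.2
   vertex 1.8 0.2 3.8
   vertex 0.0 2.8 1.2
  endloop
 endfacet
 facet normal -0.389 -0.795 -0.464
  outer loop
   vertex 1.6 2.4 0.2
   vertex 4.8 0.6 0.6
   vertex 1.8 0.2 3.8
  endloop
 endfacet
 facet normal 0.592 -0.652 0.474
  outer loop
   vertex 4.6 2.6 3.6
   vertex 1.8 0.2 3.8
   vertex 4.8 0.6 0.6
  endloop
 endfacet
 facet normal 0.256 -0.221 0.941
  outer loop
   vertex 4.6 2.6 3.6
   vertex 1.4 4.0 4.8
   vertex 1.8 0.2 3.8
  endloop
 endfacet
 facet normal 0.855 0.456 -0.247
  outer loop
   vertex 4.6 2.6 3.6
   vertex 4.8 0.6 0.6
   vertex 2.8 5.0 1.8
  endloop
 endfacet
 facet normal 0.496 0.728 0.474
  outer loop
   vertex 4.6 2.6 3.6
   vertex 2.8 5.0 1.8
   vertex 1.4 4.0 4.8
  endloop
 endfacet
 facet normal 0.408 0.408 -0.816
  outer loop
   vertex 1.8 4.4 1.0
   vertex 2.8 5.0 1.8
   vertex 4.8 0.6 0.6
  endloop
 endfacet
 facet normal 0.297 0.329 -0.896
  outer loop
   vertex 1.8 4.4 1.0
   vertex 4.8 0.6 0.6
   vertex 1.6 2.4 0.2
  endloop
 endfacet
 facet normal -0.423 0.373 -0.826
  outer loop
   vertex 1.8 4.4 1.0
   vertex 1.6 2.4 0.2
   vertex 0.0 2.8 1.2
  endloop
 endfacet
 facet normal -0.664 0.748 0.009
  outer loop
   vertex 1.8 4.4 1.0
   vertex 0.0 2.8 1.2
   vertex 1.4 4.0 4.8
  endloop
 endfacet
 facet normal -0.533 0.845 0.033
  outer loop
   vertex 1.8 4.4 1.0
   vertex 1.4 4.0 4.8
   vertex 2.8 5.0 1.8
  endloop
 endfacet
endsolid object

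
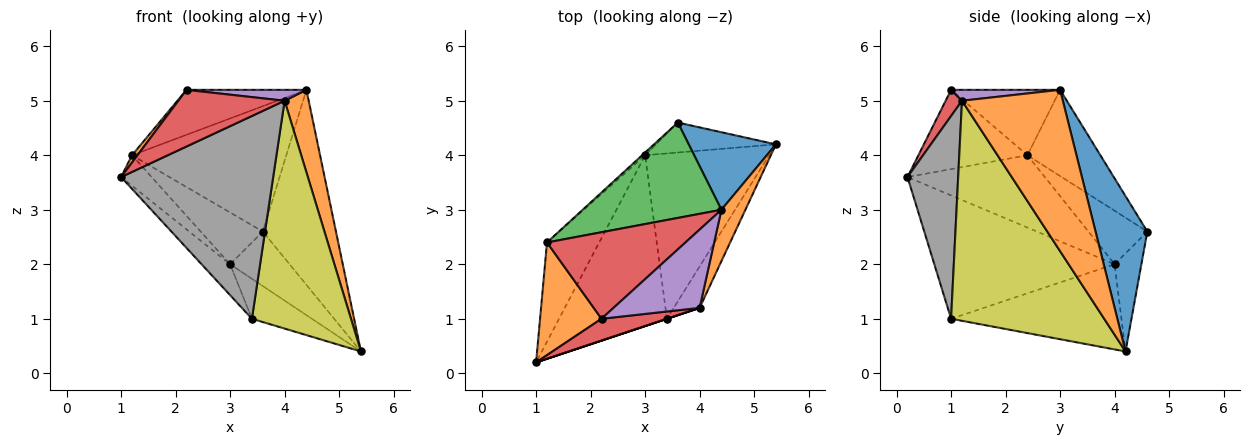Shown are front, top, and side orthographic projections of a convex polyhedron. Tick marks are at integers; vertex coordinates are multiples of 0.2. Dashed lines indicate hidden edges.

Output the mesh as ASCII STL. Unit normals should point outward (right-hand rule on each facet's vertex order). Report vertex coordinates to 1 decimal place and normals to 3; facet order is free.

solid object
 facet normal 0.550 0.776 0.309
  outer loop
   vertex 4.4 3.0 5.2
   vertex 5.4 4.2 0.4
   vertex 3.6 4.6 2.6
  endloop
 endfacet
 facet normal 0.963 -0.230 0.143
  outer loop
   vertex 4.0 1.2 5.0
   vertex 5.4 4.2 0.4
   vertex 4.4 3.0 5.2
  endloop
 endfacet
 facet normal -0.367 0.815 -0.448
  outer loop
   vertex 3.0 4.0 2.0
   vertex 3.6 4.6 2.6
   vertex 5.4 4.2 0.4
  endloop
 endfacet
 facet normal 0.142 -0.924 0.355
  outer loop
   vertex 2.2 1.0 5.2
   vertex 1.0 0.2 3.6
   vertex 4.0 1.2 5.0
  endloop
 endfacet
 facet normal 0.124 -0.137 0.983
  outer loop
   vertex 2.2 1.0 5.2
   vertex 4.0 1.2 5.0
   vertex 4.4 3.0 5.2
  endloop
 endfacet
 facet normal -0.748 0.118 -0.654
  outer loop
   vertex 3.4 1.0 1.0
   vertex 1.0 0.2 3.6
   vertex 3.0 4.0 2.0
  endloop
 endfacet
 facet normal -0.555 0.195 -0.808
  outer loop
   vertex 3.4 1.0 1.0
   vertex 3.0 4.0 2.0
   vertex 5.4 4.2 0.4
  endloop
 endfacet
 facet normal 0.316 -0.949 0.000
  outer loop
   vertex 3.4 1.0 1.0
   vertex 4.0 1.2 5.0
   vertex 1.0 0.2 3.6
  endloop
 endfacet
 facet normal 0.836 -0.541 -0.098
  outer loop
   vertex 3.4 1.0 1.0
   vertex 5.4 4.2 0.4
   vertex 4.0 1.2 5.0
  endloop
 endfacet
 facet normal -0.798 0.177 -0.576
  outer loop
   vertex 1.2 2.4 4.0
   vertex 3.0 4.0 2.0
   vertex 1.0 0.2 3.6
  endloop
 endfacet
 facet normal -0.687 0.725 -0.038
  outer loop
   vertex 1.2 2.4 4.0
   vertex 3.6 4.6 2.6
   vertex 3.0 4.0 2.0
  endloop
 endfacet
 facet normal -0.790 -0.039 0.612
  outer loop
   vertex 1.2 2.4 4.0
   vertex 1.0 0.2 3.6
   vertex 2.2 1.0 5.2
  endloop
 endfacet
 facet normal -0.352 0.745 0.567
  outer loop
   vertex 1.2 2.4 4.0
   vertex 4.4 3.0 5.2
   vertex 3.6 4.6 2.6
  endloop
 endfacet
 facet normal -0.387 0.425 0.818
  outer loop
   vertex 1.2 2.4 4.0
   vertex 2.2 1.0 5.2
   vertex 4.4 3.0 5.2
  endloop
 endfacet
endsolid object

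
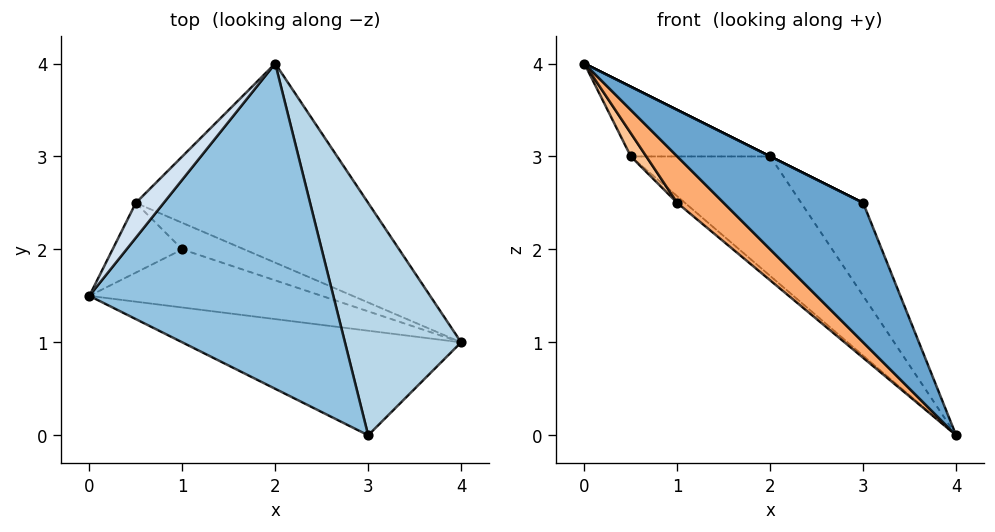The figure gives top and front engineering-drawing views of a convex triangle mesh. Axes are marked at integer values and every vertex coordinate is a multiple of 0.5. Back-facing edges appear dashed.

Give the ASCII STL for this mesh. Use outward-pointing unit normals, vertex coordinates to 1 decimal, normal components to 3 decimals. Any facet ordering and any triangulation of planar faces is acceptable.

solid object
 facet normal -0.573 -0.655 -0.492
  outer loop
   vertex 3.0 0.0 2.5
   vertex 0.0 1.5 4.0
   vertex 4.0 1.0 0.0
  endloop
 endfacet
 facet normal 0.447 0.000 0.894
  outer loop
   vertex 3.0 0.0 2.5
   vertex 2.0 4.0 3.0
   vertex 0.0 1.5 4.0
  endloop
 endfacet
 facet normal 0.890 0.169 0.424
  outer loop
   vertex 3.0 0.0 2.5
   vertex 4.0 1.0 0.0
   vertex 2.0 4.0 3.0
  endloop
 endfacet
 facet normal -0.667 0.667 0.333
  outer loop
   vertex 0.5 2.5 3.0
   vertex 0.0 1.5 4.0
   vertex 2.0 4.0 3.0
  endloop
 endfacet
 facet normal -0.457 0.457 -0.762
  outer loop
   vertex 0.5 2.5 3.0
   vertex 2.0 4.0 3.0
   vertex 4.0 1.0 0.0
  endloop
 endfacet
 facet normal -0.652 -0.474 -0.592
  outer loop
   vertex 1.0 2.0 2.5
   vertex 4.0 1.0 0.0
   vertex 0.0 1.5 4.0
  endloop
 endfacet
 facet normal -0.784 -0.196 -0.588
  outer loop
   vertex 1.0 2.0 2.5
   vertex 0.0 1.5 4.0
   vertex 0.5 2.5 3.0
  endloop
 endfacet
 facet normal -0.588 0.196 -0.784
  outer loop
   vertex 1.0 2.0 2.5
   vertex 0.5 2.5 3.0
   vertex 4.0 1.0 0.0
  endloop
 endfacet
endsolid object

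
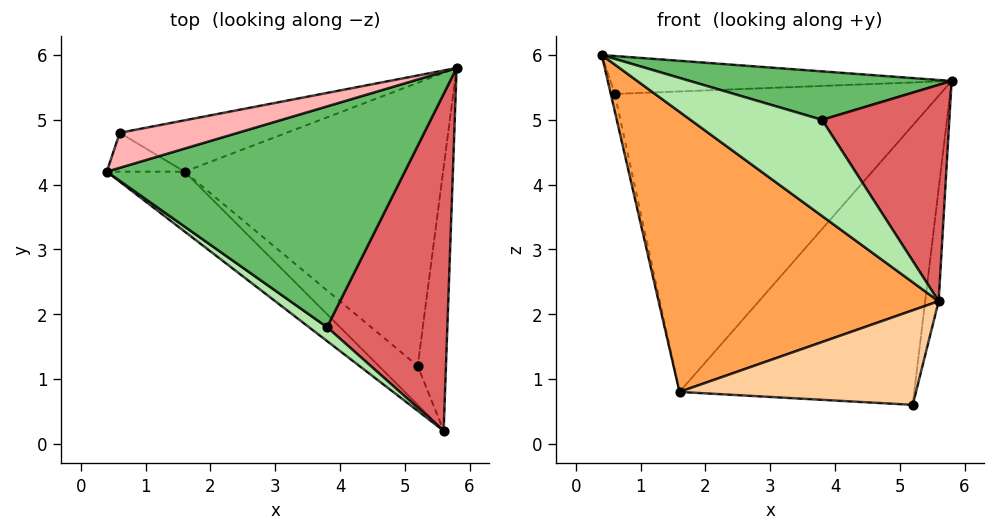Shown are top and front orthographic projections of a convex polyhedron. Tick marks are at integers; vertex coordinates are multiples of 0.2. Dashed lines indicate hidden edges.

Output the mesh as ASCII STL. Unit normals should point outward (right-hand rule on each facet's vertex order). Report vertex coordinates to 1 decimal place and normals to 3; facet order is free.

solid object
 facet normal 0.978 0.082 -0.193
  outer loop
   vertex 5.2 1.2 0.6
   vertex 5.8 5.8 5.6
   vertex 5.6 0.2 2.2
  endloop
 endfacet
 facet normal 0.479 0.617 -0.625
  outer loop
   vertex 1.6 4.2 0.8
   vertex 5.8 5.8 5.6
   vertex 5.2 1.2 0.6
  endloop
 endfacet
 facet normal -0.671 -0.725 -0.155
  outer loop
   vertex 1.6 4.2 0.8
   vertex 5.6 0.2 2.2
   vertex 0.4 4.2 6.0
  endloop
 endfacet
 facet normal -0.621 -0.725 -0.298
  outer loop
   vertex 1.6 4.2 0.8
   vertex 5.2 1.2 0.6
   vertex 5.6 0.2 2.2
  endloop
 endfacet
 facet normal 0.135 -0.213 0.968
  outer loop
   vertex 3.8 1.8 5.0
   vertex 5.8 5.8 5.6
   vertex 0.4 4.2 6.0
  endloop
 endfacet
 facet normal -0.549 -0.827 0.120
  outer loop
   vertex 3.8 1.8 5.0
   vertex 0.4 4.2 6.0
   vertex 5.6 0.2 2.2
  endloop
 endfacet
 facet normal 0.638 -0.416 0.648
  outer loop
   vertex 3.8 1.8 5.0
   vertex 5.6 0.2 2.2
   vertex 5.8 5.8 5.6
  endloop
 endfacet
 facet normal -0.165 0.724 0.669
  outer loop
   vertex 0.6 4.8 5.4
   vertex 0.4 4.2 6.0
   vertex 5.8 5.8 5.6
  endloop
 endfacet
 facet normal -0.970 0.099 -0.224
  outer loop
   vertex 0.6 4.8 5.4
   vertex 1.6 4.2 0.8
   vertex 0.4 4.2 6.0
  endloop
 endfacet
 facet normal -0.180 0.970 -0.166
  outer loop
   vertex 0.6 4.8 5.4
   vertex 5.8 5.8 5.6
   vertex 1.6 4.2 0.8
  endloop
 endfacet
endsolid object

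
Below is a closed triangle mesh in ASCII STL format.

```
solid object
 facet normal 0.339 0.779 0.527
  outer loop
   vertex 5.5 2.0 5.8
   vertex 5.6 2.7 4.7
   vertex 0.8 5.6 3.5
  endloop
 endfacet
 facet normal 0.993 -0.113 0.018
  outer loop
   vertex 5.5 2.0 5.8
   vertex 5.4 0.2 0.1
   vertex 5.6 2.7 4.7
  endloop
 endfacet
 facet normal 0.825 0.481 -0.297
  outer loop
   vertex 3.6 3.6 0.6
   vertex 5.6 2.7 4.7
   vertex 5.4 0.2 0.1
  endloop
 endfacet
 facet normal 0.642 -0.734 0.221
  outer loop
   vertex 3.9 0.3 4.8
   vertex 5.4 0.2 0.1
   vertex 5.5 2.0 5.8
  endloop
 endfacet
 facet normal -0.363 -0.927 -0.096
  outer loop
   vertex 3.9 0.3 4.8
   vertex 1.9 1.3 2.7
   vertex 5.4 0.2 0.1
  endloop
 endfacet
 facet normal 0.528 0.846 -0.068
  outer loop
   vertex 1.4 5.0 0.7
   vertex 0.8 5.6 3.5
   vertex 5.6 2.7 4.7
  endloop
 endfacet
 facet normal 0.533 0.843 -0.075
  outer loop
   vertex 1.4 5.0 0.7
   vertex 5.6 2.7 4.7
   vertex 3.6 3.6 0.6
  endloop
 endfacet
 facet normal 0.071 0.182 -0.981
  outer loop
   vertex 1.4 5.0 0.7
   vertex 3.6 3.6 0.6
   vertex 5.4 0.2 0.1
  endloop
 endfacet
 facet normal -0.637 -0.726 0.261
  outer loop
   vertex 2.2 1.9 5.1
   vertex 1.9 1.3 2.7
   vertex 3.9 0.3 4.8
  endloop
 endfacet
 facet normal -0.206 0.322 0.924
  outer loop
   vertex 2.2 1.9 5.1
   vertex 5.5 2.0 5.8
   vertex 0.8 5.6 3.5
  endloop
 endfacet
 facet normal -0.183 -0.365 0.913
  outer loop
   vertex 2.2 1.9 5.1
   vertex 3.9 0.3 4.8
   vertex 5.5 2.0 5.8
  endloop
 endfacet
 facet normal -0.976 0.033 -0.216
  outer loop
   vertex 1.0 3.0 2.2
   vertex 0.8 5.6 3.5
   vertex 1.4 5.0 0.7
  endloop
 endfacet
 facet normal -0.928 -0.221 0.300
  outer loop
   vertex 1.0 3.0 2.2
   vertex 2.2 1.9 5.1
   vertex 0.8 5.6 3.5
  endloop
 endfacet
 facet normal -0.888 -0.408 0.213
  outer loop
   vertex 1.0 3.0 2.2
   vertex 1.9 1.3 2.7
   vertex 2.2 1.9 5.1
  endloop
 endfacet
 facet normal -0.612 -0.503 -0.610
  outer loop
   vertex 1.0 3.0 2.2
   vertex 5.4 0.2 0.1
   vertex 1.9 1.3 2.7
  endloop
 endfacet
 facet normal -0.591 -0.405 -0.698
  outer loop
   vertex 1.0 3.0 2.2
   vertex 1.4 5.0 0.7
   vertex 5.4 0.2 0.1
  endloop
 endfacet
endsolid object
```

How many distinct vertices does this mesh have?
10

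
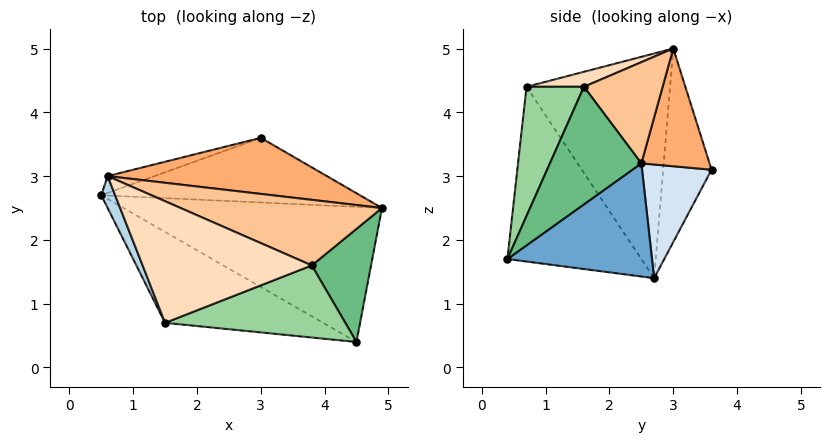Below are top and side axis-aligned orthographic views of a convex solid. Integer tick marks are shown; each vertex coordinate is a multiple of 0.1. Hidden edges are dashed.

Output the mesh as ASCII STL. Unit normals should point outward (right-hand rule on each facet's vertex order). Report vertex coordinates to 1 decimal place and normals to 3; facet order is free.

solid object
 facet normal 0.347 0.500 -0.793
  outer loop
   vertex 4.5 0.4 1.7
   vertex 0.5 2.7 1.4
   vertex 4.9 2.5 3.2
  endloop
 endfacet
 facet normal -0.436 -0.809 -0.394
  outer loop
   vertex 1.5 0.7 4.4
   vertex 0.5 2.7 1.4
   vertex 4.5 0.4 1.7
  endloop
 endfacet
 facet normal -0.925 -0.377 0.057
  outer loop
   vertex 1.5 0.7 4.4
   vertex 0.6 3.0 5.0
   vertex 0.5 2.7 1.4
  endloop
 endfacet
 facet normal 0.343 0.522 -0.781
  outer loop
   vertex 3.0 3.6 3.1
   vertex 4.9 2.5 3.2
   vertex 0.5 2.7 1.4
  endloop
 endfacet
 facet normal -0.295 0.953 -0.071
  outer loop
   vertex 3.0 3.6 3.1
   vertex 0.5 2.7 1.4
   vertex 0.6 3.0 5.0
  endloop
 endfacet
 facet normal 0.352 0.668 0.656
  outer loop
   vertex 3.0 3.6 3.1
   vertex 0.6 3.0 5.0
   vertex 4.9 2.5 3.2
  endloop
 endfacet
 facet normal 0.378 0.541 0.752
  outer loop
   vertex 3.8 1.6 4.4
   vertex 4.9 2.5 3.2
   vertex 0.6 3.0 5.0
  endloop
 endfacet
 facet normal 0.086 -0.220 0.972
  outer loop
   vertex 3.8 1.6 4.4
   vertex 0.6 3.0 5.0
   vertex 1.5 0.7 4.4
  endloop
 endfacet
 facet normal 0.801 -0.441 0.404
  outer loop
   vertex 3.8 1.6 4.4
   vertex 4.5 0.4 1.7
   vertex 4.9 2.5 3.2
  endloop
 endfacet
 facet normal 0.325 -0.830 0.453
  outer loop
   vertex 3.8 1.6 4.4
   vertex 1.5 0.7 4.4
   vertex 4.5 0.4 1.7
  endloop
 endfacet
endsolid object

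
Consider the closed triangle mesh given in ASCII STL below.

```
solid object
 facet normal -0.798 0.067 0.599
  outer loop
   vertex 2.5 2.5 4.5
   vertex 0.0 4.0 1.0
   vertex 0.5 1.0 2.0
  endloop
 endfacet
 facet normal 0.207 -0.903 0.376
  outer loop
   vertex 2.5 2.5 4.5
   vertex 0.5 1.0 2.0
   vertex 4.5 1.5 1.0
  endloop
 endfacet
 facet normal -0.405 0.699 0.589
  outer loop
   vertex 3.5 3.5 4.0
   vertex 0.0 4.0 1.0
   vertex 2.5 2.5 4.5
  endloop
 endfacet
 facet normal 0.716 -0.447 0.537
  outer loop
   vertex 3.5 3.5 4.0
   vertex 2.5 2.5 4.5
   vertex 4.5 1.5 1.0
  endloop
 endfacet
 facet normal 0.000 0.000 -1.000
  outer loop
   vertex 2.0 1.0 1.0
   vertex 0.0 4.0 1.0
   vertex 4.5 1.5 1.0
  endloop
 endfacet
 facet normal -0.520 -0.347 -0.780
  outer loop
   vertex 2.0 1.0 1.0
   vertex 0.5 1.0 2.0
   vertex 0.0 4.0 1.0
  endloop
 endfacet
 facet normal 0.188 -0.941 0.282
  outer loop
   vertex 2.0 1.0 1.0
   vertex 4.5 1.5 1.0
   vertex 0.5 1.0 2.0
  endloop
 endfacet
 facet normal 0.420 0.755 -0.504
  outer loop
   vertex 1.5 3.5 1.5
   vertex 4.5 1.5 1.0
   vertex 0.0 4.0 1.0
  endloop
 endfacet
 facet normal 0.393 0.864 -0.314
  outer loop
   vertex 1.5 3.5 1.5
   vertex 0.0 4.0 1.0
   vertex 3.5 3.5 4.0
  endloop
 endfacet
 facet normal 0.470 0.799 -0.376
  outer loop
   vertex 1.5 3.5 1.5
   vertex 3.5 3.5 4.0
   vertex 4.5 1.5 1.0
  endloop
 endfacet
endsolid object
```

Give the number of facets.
10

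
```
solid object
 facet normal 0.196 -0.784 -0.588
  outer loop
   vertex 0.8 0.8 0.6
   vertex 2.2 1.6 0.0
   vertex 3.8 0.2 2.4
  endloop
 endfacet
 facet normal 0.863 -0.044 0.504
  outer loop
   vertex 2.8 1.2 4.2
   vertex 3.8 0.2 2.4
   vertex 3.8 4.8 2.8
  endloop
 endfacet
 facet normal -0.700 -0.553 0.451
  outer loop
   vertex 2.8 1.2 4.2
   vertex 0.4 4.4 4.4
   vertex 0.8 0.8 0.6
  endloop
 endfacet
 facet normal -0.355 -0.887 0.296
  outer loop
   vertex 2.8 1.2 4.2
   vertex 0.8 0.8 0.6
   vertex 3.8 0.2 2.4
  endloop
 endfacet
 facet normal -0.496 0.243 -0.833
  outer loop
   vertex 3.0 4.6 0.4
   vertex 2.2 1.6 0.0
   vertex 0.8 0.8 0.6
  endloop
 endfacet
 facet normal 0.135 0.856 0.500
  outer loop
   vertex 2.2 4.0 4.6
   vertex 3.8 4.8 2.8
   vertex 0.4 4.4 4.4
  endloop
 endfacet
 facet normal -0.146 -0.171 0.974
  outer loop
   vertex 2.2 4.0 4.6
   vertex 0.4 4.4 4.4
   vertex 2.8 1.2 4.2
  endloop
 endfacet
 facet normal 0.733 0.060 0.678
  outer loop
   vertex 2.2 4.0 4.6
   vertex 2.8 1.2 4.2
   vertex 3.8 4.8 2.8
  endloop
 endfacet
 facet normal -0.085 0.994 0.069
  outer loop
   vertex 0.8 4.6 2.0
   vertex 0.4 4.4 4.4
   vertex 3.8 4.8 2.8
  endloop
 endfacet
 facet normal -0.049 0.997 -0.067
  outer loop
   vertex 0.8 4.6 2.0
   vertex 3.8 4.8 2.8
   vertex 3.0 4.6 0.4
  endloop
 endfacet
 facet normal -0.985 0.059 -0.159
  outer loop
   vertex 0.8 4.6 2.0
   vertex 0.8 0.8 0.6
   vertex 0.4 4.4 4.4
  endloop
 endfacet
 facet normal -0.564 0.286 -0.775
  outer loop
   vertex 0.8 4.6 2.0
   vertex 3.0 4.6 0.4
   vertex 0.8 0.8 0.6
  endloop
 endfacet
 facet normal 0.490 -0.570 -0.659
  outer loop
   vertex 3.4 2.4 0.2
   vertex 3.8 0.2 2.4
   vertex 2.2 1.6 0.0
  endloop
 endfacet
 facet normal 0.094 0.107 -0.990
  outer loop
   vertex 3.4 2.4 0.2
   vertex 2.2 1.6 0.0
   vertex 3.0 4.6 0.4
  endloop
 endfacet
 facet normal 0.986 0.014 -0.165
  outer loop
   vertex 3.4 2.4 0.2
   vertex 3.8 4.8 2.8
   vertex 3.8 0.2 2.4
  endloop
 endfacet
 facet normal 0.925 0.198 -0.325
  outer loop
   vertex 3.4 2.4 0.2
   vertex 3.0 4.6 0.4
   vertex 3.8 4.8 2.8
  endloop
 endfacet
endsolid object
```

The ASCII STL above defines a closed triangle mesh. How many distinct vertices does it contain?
10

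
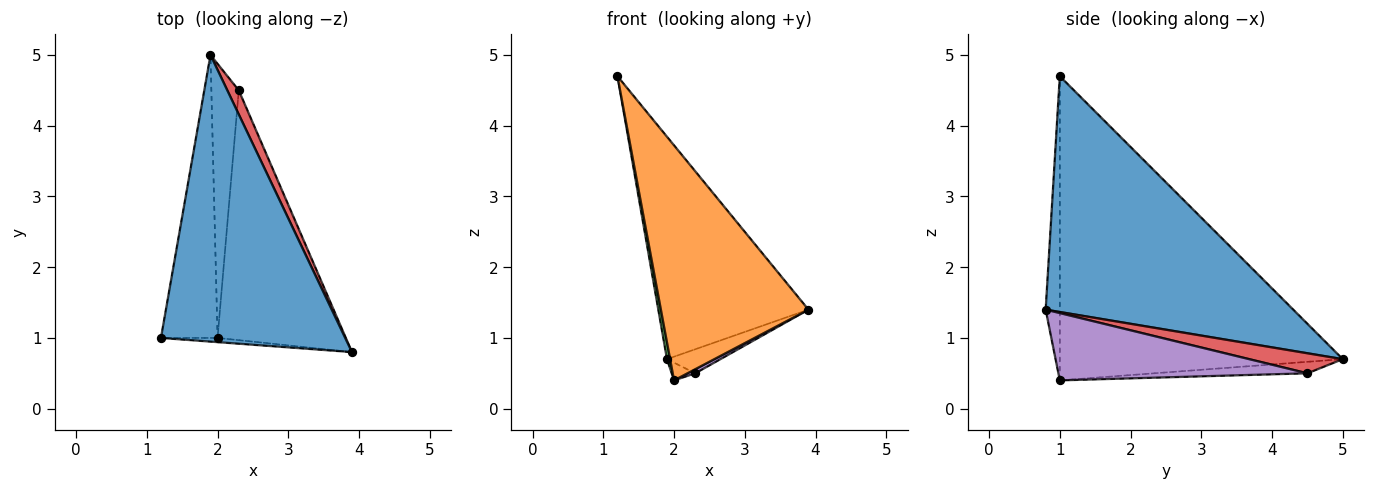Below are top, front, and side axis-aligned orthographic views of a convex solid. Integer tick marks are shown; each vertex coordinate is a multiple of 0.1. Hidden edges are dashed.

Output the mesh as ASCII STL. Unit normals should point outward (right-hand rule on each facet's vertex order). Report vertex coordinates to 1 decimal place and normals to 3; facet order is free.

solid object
 facet normal 0.711 0.431 0.556
  outer loop
   vertex 1.9 5.0 0.7
   vertex 1.2 1.0 4.7
   vertex 3.9 0.8 1.4
  endloop
 endfacet
 facet normal -0.095 -0.995 -0.018
  outer loop
   vertex 2.0 1.0 0.4
   vertex 3.9 0.8 1.4
   vertex 1.2 1.0 4.7
  endloop
 endfacet
 facet normal -0.983 -0.011 -0.183
  outer loop
   vertex 2.0 1.0 0.4
   vertex 1.2 1.0 4.7
   vertex 1.9 5.0 0.7
  endloop
 endfacet
 facet normal 0.778 0.444 0.444
  outer loop
   vertex 2.3 4.5 0.5
   vertex 1.9 5.0 0.7
   vertex 3.9 0.8 1.4
  endloop
 endfacet
 facet normal 0.465 -0.015 -0.885
  outer loop
   vertex 2.3 4.5 0.5
   vertex 3.9 0.8 1.4
   vertex 2.0 1.0 0.4
  endloop
 endfacet
 facet normal -0.386 0.059 -0.921
  outer loop
   vertex 2.3 4.5 0.5
   vertex 2.0 1.0 0.4
   vertex 1.9 5.0 0.7
  endloop
 endfacet
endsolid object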